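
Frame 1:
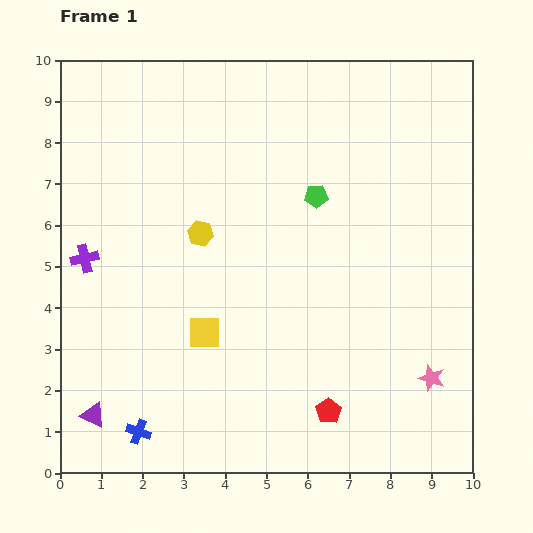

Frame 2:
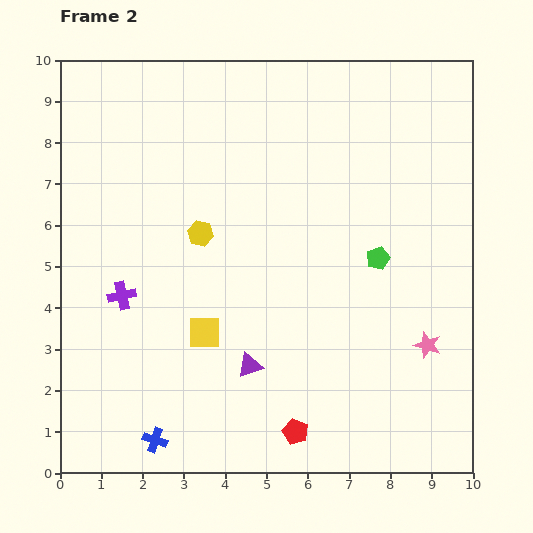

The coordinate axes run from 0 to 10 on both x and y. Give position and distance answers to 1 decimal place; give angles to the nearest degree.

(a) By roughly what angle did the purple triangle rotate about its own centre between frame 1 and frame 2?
46° counter-clockwise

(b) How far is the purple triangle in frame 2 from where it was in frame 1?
4.0

The purple triangle moved from (0.8, 1.4) to (4.6, 2.6), a distance of √(3.8² + 1.2²) ≈ 4.0.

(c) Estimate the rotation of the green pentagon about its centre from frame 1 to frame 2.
18° counter-clockwise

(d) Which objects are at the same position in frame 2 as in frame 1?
the yellow hexagon, the yellow square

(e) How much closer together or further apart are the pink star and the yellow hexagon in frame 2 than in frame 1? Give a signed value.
-0.5

Distance in frame 1: 6.6. Distance in frame 2: 6.1.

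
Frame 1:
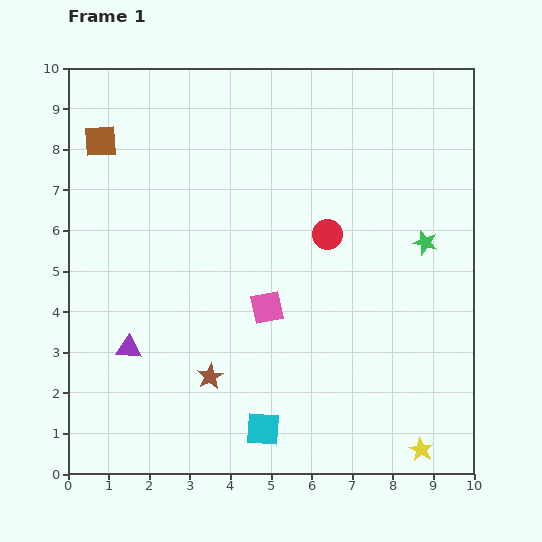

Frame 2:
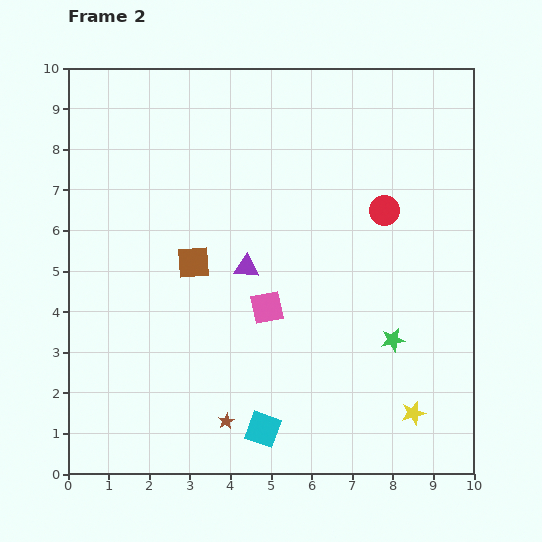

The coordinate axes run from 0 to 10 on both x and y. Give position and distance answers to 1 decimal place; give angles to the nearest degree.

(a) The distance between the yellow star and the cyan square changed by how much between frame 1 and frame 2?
-0.2

Distance in frame 1: 3.9. Distance in frame 2: 3.7.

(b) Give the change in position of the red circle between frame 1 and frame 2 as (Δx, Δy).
(1.4, 0.6)

The red circle was at (6.4, 5.9) in frame 1 and (7.8, 6.5) in frame 2.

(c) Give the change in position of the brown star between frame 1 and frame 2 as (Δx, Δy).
(0.4, -1.1)

The brown star was at (3.5, 2.4) in frame 1 and (3.9, 1.3) in frame 2.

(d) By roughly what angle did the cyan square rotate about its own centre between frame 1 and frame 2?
16° clockwise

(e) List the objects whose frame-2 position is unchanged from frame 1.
the pink square, the cyan square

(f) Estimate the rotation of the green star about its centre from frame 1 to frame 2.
26° counter-clockwise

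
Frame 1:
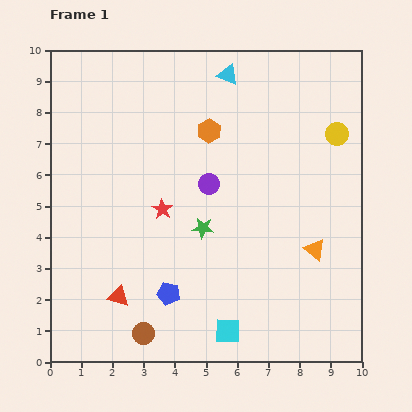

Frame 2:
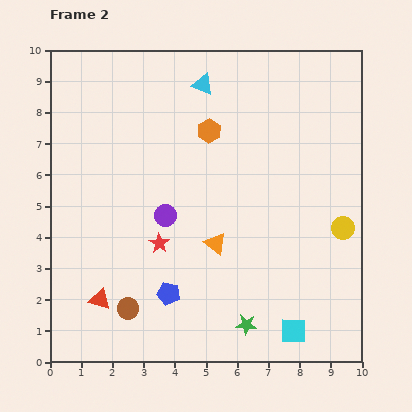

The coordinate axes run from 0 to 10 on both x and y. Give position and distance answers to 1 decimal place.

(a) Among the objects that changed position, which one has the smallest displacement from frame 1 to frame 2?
the red triangle

(moved 0.6)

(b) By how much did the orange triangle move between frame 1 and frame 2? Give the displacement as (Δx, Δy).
(-3.2, 0.2)

The orange triangle was at (8.5, 3.6) in frame 1 and (5.3, 3.8) in frame 2.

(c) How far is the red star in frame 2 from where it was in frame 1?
1.1

The red star moved from (3.6, 4.9) to (3.5, 3.8), a distance of √(0.1² + 1.1²) ≈ 1.1.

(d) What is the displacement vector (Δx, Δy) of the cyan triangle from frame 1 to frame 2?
(-0.8, -0.3)

The cyan triangle was at (5.7, 9.2) in frame 1 and (4.9, 8.9) in frame 2.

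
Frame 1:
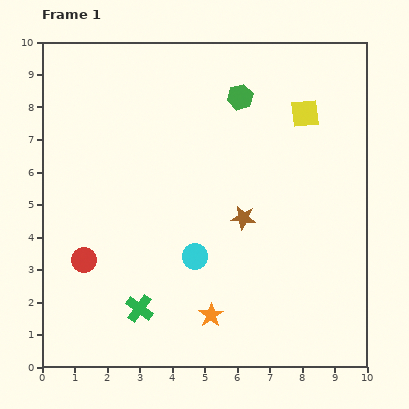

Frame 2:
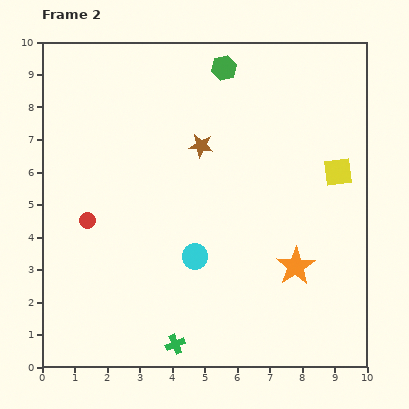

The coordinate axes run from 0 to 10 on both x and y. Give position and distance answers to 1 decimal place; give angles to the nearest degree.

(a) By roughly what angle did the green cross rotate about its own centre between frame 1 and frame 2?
32° clockwise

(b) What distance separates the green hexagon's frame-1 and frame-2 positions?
1.0

The green hexagon moved from (6.1, 8.3) to (5.6, 9.2), a distance of √(0.5² + 0.9²) ≈ 1.0.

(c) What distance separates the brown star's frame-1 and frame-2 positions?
2.6

The brown star moved from (6.2, 4.6) to (4.9, 6.8), a distance of √(1.3² + 2.2²) ≈ 2.6.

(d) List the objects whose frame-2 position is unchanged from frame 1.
the cyan circle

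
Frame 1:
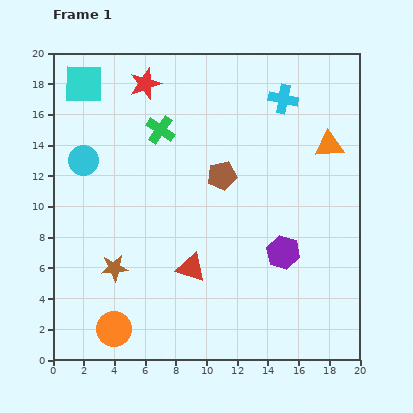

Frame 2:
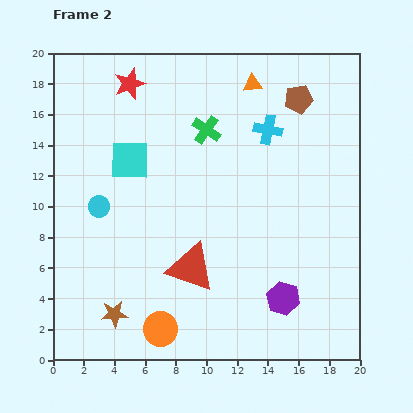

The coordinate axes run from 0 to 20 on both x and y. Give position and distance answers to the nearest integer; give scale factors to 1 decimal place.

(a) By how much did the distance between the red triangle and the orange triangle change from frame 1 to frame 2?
+1

Distance in frame 1: 12. Distance in frame 2: 13.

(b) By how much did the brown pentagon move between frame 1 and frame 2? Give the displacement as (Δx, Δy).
(5, 5)

The brown pentagon was at (11, 12) in frame 1 and (16, 17) in frame 2.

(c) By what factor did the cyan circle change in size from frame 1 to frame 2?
0.7×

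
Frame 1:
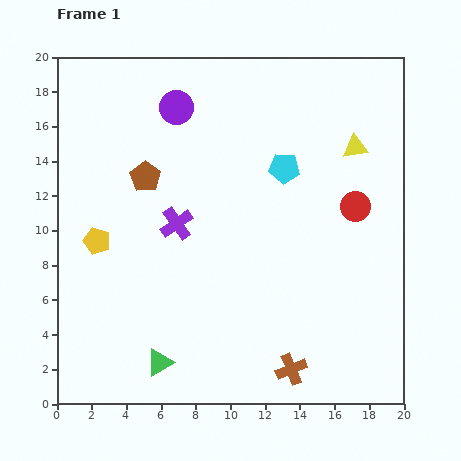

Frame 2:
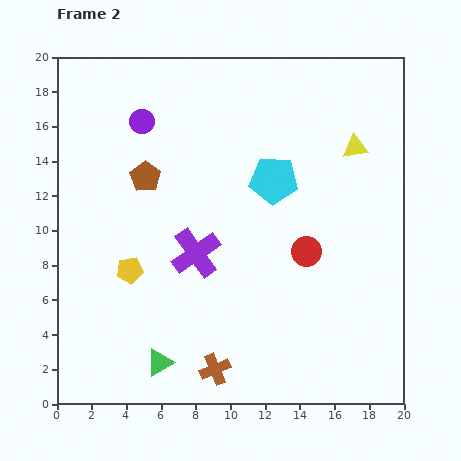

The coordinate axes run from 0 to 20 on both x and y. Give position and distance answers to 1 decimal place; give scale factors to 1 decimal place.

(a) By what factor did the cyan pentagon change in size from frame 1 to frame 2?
1.6×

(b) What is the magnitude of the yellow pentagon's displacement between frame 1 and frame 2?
2.5

The yellow pentagon moved from (2.3, 9.4) to (4.2, 7.7), a distance of √(1.9² + 1.7²) ≈ 2.5.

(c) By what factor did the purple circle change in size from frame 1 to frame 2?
0.7×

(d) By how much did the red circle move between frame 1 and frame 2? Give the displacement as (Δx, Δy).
(-2.8, -2.6)

The red circle was at (17.2, 11.4) in frame 1 and (14.4, 8.8) in frame 2.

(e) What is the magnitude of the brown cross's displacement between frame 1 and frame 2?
4.4

The brown cross moved from (13.5, 2.0) to (9.1, 2.0), a distance of √(4.4² + 0.0²) ≈ 4.4.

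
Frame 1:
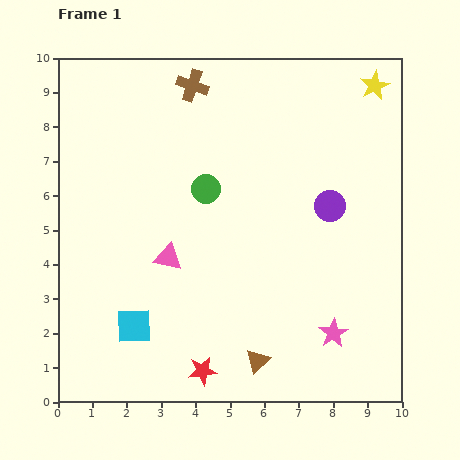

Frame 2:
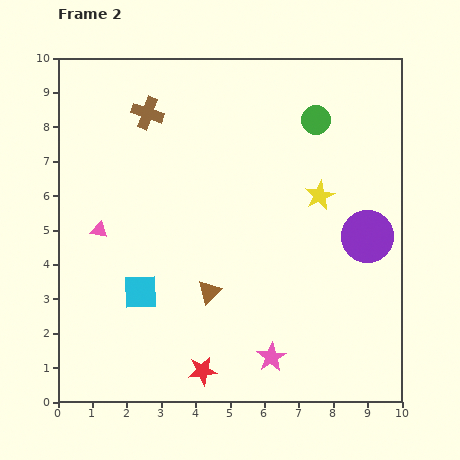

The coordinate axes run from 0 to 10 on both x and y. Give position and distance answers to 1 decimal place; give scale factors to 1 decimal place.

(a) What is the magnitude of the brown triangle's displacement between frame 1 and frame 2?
2.4

The brown triangle moved from (5.8, 1.2) to (4.4, 3.2), a distance of √(1.4² + 2.0²) ≈ 2.4.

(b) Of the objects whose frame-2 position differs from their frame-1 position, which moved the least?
the cyan square

(moved 1.0)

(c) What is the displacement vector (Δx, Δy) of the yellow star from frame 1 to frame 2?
(-1.6, -3.2)

The yellow star was at (9.2, 9.2) in frame 1 and (7.6, 6.0) in frame 2.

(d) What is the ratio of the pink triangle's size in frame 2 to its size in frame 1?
0.6×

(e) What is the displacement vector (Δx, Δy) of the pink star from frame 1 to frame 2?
(-1.8, -0.7)

The pink star was at (8.0, 2.0) in frame 1 and (6.2, 1.3) in frame 2.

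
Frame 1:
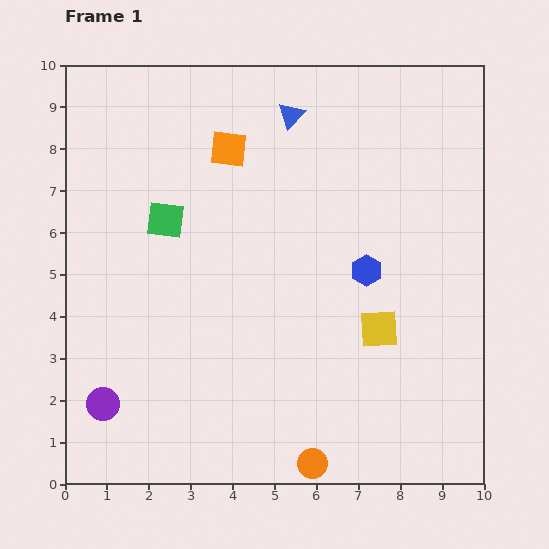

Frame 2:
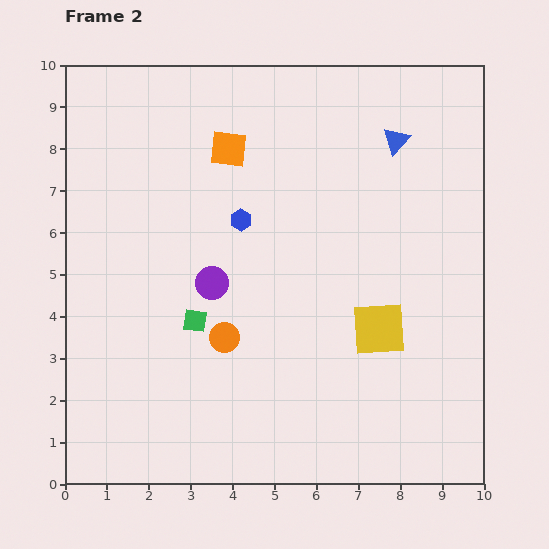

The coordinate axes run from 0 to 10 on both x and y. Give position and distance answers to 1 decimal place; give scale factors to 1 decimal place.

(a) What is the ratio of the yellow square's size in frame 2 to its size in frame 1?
1.4×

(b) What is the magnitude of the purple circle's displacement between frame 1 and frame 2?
3.9

The purple circle moved from (0.9, 1.9) to (3.5, 4.8), a distance of √(2.6² + 2.9²) ≈ 3.9.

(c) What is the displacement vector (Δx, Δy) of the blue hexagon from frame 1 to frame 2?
(-3.0, 1.2)

The blue hexagon was at (7.2, 5.1) in frame 1 and (4.2, 6.3) in frame 2.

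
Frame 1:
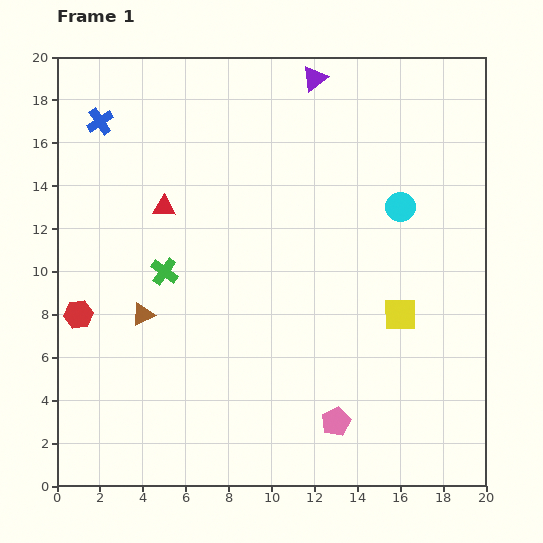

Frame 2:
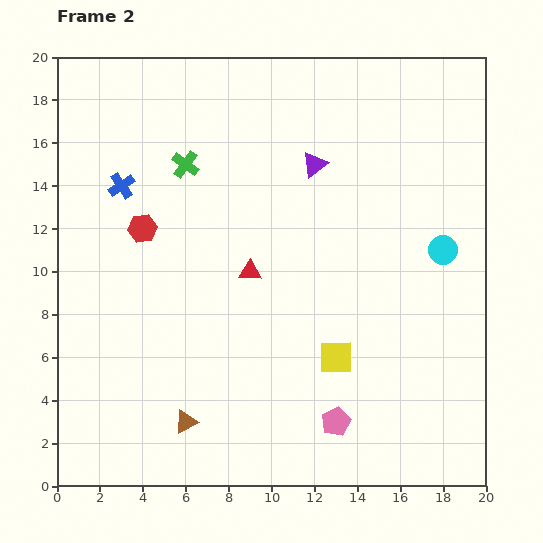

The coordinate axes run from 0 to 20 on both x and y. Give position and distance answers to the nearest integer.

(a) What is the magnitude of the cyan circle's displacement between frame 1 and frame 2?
3

The cyan circle moved from (16, 13) to (18, 11), a distance of √(2² + 2²) ≈ 3.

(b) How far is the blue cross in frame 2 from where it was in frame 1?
3

The blue cross moved from (2, 17) to (3, 14), a distance of √(1² + 3²) ≈ 3.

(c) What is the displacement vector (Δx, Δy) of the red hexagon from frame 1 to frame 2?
(3, 4)

The red hexagon was at (1, 8) in frame 1 and (4, 12) in frame 2.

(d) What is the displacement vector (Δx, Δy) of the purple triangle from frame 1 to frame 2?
(0, -4)

The purple triangle was at (12, 19) in frame 1 and (12, 15) in frame 2.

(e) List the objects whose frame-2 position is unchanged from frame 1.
the pink pentagon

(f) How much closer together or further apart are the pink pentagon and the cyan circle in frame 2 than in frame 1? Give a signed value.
-1

Distance in frame 1: 10. Distance in frame 2: 9.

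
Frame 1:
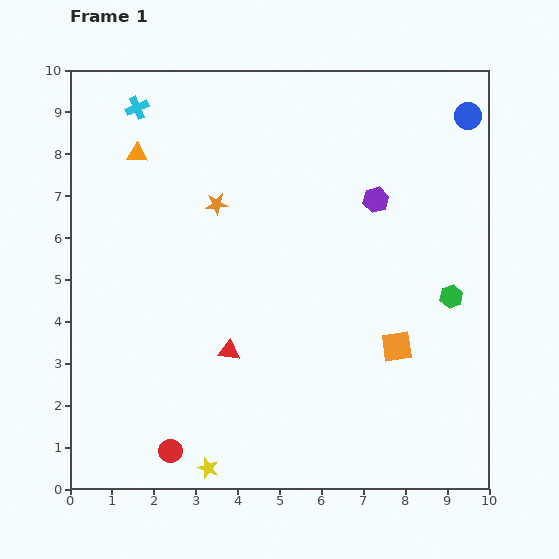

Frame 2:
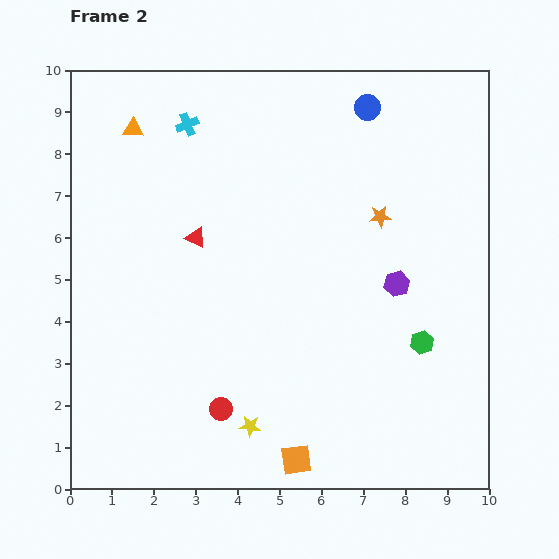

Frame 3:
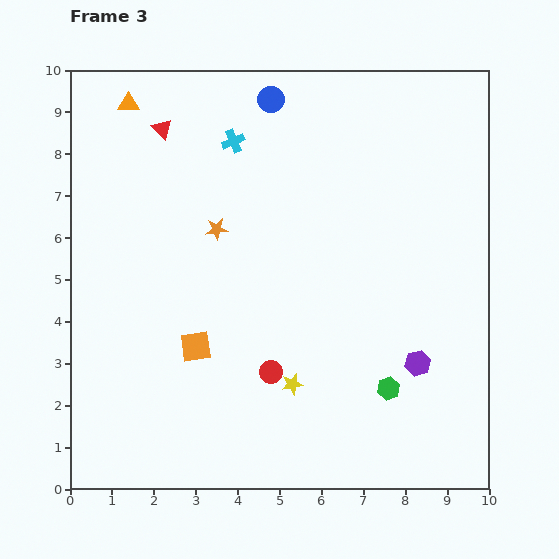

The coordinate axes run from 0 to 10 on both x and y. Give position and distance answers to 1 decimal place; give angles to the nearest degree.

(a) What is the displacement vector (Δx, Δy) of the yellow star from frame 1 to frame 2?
(1.0, 1.0)

The yellow star was at (3.3, 0.5) in frame 1 and (4.3, 1.5) in frame 2.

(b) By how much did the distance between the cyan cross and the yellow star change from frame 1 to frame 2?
-1.4

Distance in frame 1: 8.8. Distance in frame 2: 7.4.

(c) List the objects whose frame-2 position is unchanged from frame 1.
none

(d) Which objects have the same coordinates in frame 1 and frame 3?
none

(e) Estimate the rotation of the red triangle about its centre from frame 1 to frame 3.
39° clockwise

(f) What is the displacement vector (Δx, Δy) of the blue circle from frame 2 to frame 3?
(-2.3, 0.2)

The blue circle was at (7.1, 9.1) in frame 2 and (4.8, 9.3) in frame 3.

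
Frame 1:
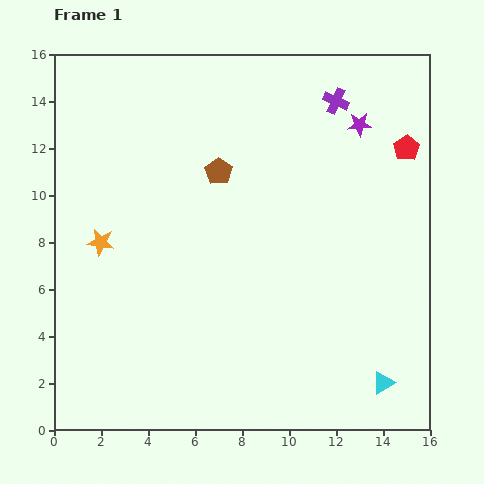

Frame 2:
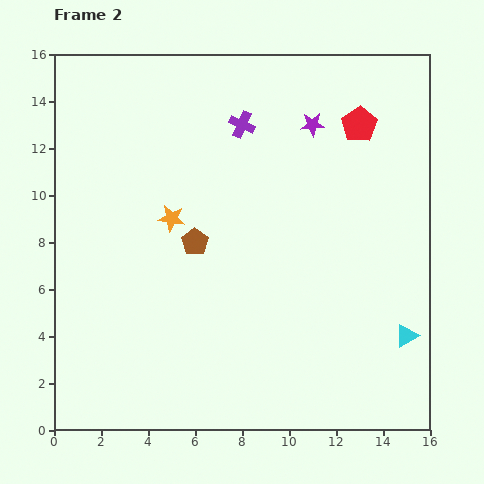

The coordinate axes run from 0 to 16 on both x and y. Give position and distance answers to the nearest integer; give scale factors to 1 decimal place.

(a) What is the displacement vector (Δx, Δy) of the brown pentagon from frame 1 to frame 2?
(-1, -3)

The brown pentagon was at (7, 11) in frame 1 and (6, 8) in frame 2.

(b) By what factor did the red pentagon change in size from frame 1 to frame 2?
1.4×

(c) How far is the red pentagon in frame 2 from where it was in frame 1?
2

The red pentagon moved from (15, 12) to (13, 13), a distance of √(2² + 1²) ≈ 2.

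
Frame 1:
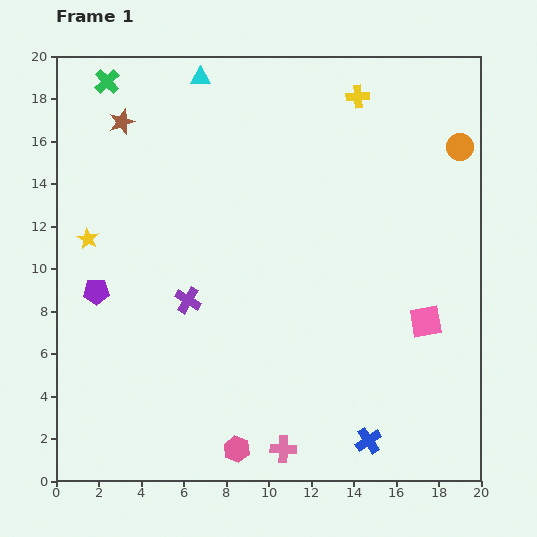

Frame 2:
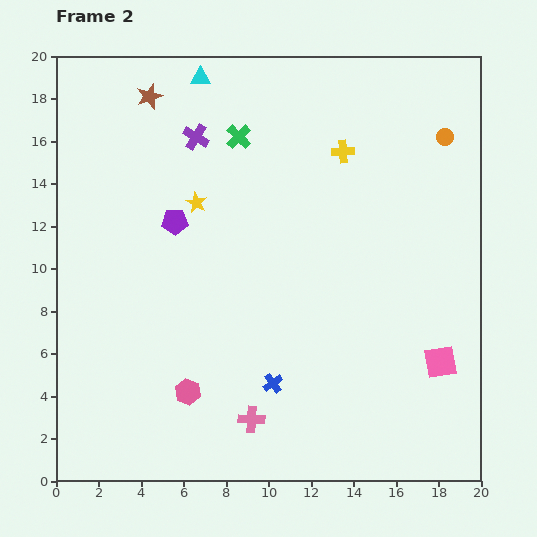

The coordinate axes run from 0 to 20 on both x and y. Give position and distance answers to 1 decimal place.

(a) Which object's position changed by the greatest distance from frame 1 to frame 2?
the purple cross

(moved 7.7; next 6.7)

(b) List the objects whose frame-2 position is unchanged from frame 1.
the cyan triangle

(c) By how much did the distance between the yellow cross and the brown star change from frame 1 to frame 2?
-1.7

Distance in frame 1: 11.2. Distance in frame 2: 9.5.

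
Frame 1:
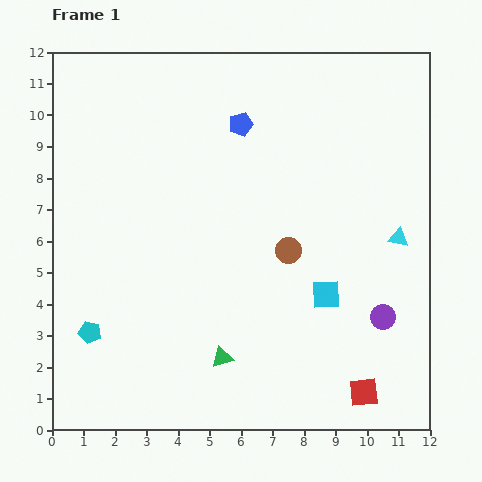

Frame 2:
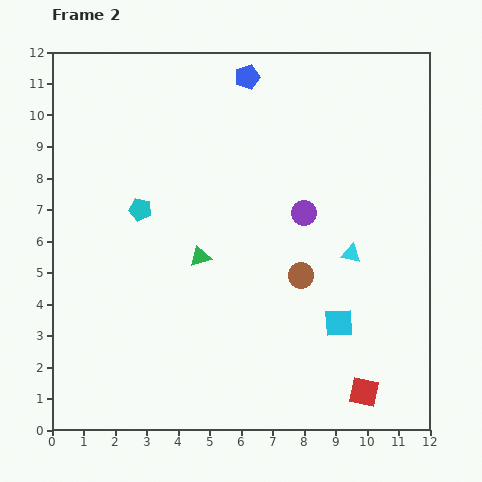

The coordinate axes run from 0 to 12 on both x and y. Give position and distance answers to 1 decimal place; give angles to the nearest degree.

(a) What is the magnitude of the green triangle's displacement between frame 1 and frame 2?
3.3

The green triangle moved from (5.4, 2.3) to (4.7, 5.5), a distance of √(0.7² + 3.2²) ≈ 3.3.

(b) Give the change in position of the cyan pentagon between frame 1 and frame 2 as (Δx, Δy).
(1.6, 3.9)

The cyan pentagon was at (1.2, 3.1) in frame 1 and (2.8, 7.0) in frame 2.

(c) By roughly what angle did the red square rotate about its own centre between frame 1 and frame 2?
18° clockwise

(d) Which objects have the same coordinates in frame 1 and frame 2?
the red square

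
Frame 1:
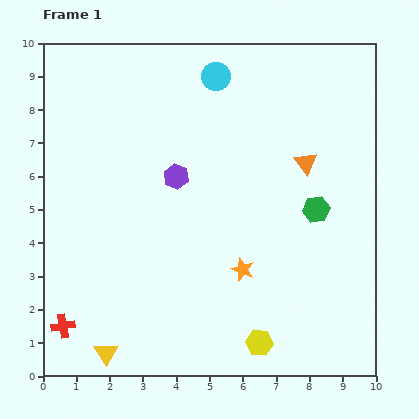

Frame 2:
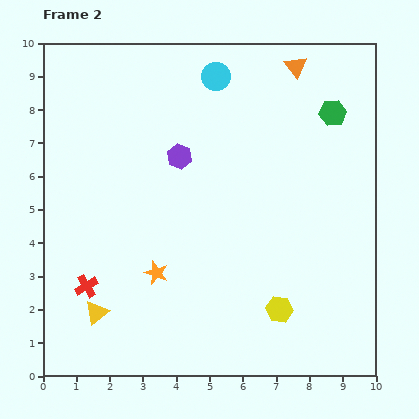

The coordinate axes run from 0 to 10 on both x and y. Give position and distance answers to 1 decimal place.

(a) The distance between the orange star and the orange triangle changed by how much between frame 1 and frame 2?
+3.8

Distance in frame 1: 3.7. Distance in frame 2: 7.5.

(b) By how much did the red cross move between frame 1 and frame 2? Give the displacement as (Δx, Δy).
(0.7, 1.2)

The red cross was at (0.6, 1.5) in frame 1 and (1.3, 2.7) in frame 2.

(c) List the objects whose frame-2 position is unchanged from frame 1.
the cyan circle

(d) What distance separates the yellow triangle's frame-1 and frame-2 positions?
1.2

The yellow triangle moved from (1.9, 0.7) to (1.6, 1.9), a distance of √(0.3² + 1.2²) ≈ 1.2.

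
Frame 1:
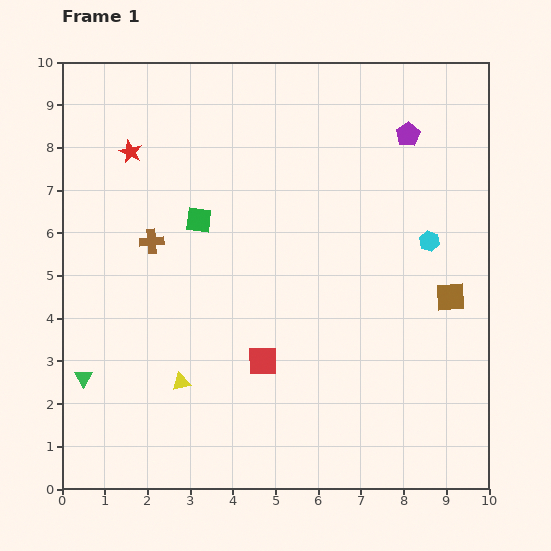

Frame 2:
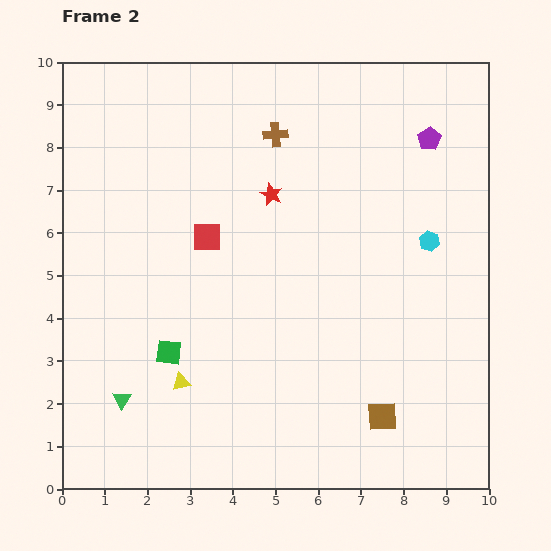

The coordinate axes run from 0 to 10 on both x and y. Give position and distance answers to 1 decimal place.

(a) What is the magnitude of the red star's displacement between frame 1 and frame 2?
3.4

The red star moved from (1.6, 7.9) to (4.9, 6.9), a distance of √(3.3² + 1.0²) ≈ 3.4.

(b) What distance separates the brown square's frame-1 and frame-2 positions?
3.2

The brown square moved from (9.1, 4.5) to (7.5, 1.7), a distance of √(1.6² + 2.8²) ≈ 3.2.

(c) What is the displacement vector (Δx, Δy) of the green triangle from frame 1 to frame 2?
(0.9, -0.5)

The green triangle was at (0.5, 2.6) in frame 1 and (1.4, 2.1) in frame 2.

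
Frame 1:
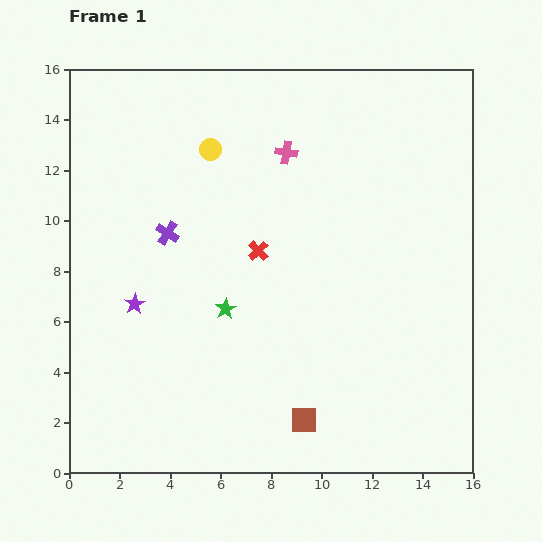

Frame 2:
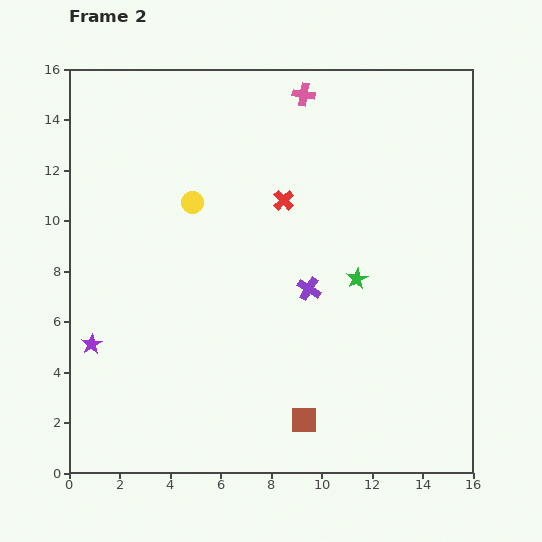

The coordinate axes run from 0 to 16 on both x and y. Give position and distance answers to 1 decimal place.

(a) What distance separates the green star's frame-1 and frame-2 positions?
5.3

The green star moved from (6.2, 6.5) to (11.4, 7.7), a distance of √(5.2² + 1.2²) ≈ 5.3.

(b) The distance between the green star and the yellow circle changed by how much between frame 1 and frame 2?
+0.9

Distance in frame 1: 6.3. Distance in frame 2: 7.2.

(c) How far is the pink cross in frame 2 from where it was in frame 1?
2.4

The pink cross moved from (8.6, 12.7) to (9.3, 15.0), a distance of √(0.7² + 2.3²) ≈ 2.4.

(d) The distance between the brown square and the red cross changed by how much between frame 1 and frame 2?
+1.8

Distance in frame 1: 6.9. Distance in frame 2: 8.7.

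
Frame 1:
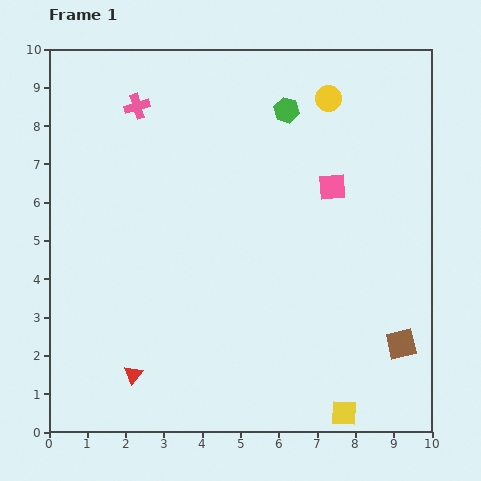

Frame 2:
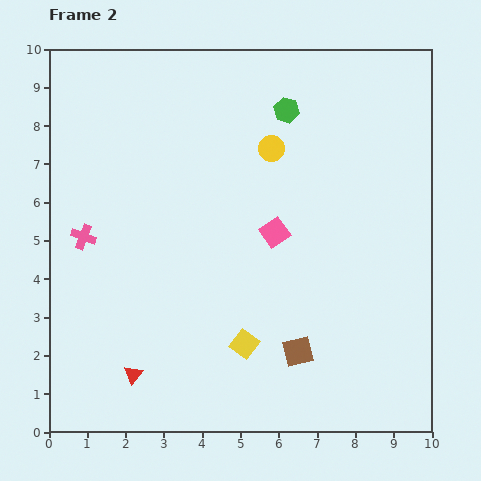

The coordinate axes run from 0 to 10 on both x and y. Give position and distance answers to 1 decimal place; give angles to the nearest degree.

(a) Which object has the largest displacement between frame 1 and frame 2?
the pink cross

(moved 3.7; next 3.2)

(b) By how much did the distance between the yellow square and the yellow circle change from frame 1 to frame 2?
-3.1

Distance in frame 1: 8.2. Distance in frame 2: 5.1.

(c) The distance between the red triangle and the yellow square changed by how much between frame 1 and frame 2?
-2.6

Distance in frame 1: 5.6. Distance in frame 2: 3.0.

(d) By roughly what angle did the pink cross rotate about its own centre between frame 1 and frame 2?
38° clockwise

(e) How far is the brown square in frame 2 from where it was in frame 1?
2.7

The brown square moved from (9.2, 2.3) to (6.5, 2.1), a distance of √(2.7² + 0.2²) ≈ 2.7.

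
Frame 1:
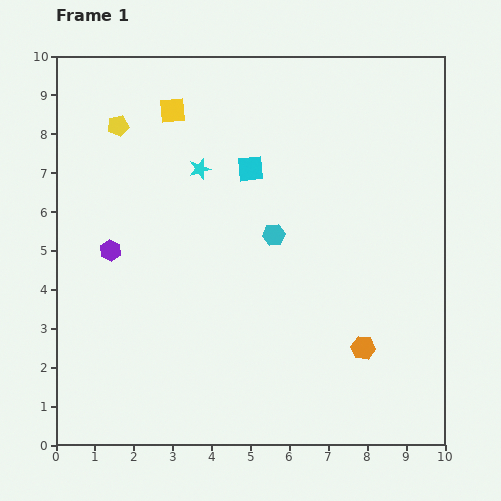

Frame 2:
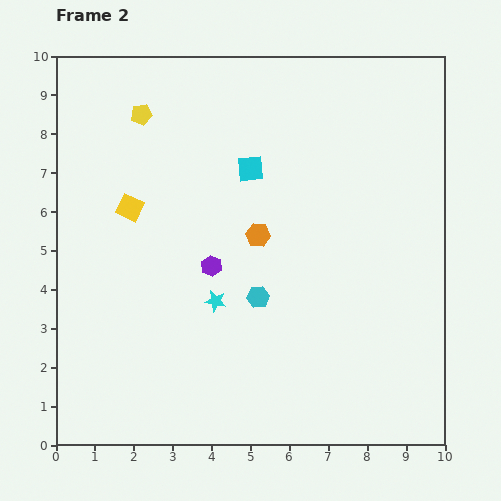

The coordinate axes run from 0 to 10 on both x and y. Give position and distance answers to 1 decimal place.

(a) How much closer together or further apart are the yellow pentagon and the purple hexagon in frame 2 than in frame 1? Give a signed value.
+1.1

Distance in frame 1: 3.2. Distance in frame 2: 4.3.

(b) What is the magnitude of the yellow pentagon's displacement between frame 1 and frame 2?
0.7

The yellow pentagon moved from (1.6, 8.2) to (2.2, 8.5), a distance of √(0.6² + 0.3²) ≈ 0.7.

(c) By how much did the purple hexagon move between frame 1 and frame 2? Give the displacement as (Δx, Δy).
(2.6, -0.4)

The purple hexagon was at (1.4, 5.0) in frame 1 and (4.0, 4.6) in frame 2.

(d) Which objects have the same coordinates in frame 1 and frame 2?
the cyan square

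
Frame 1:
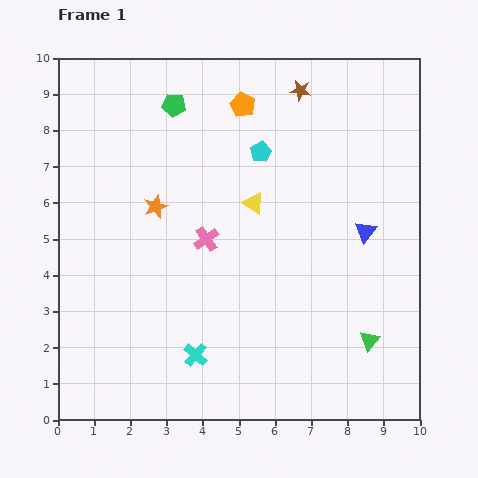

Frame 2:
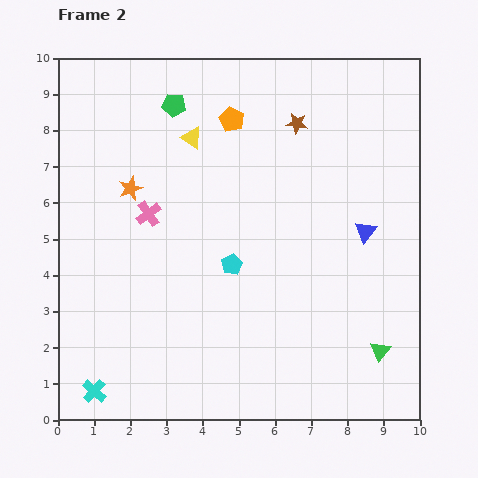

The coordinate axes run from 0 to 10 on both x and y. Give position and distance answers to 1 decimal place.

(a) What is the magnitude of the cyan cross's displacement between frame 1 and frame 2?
3.0

The cyan cross moved from (3.8, 1.8) to (1.0, 0.8), a distance of √(2.8² + 1.0²) ≈ 3.0.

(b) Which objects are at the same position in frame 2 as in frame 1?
the blue triangle, the green pentagon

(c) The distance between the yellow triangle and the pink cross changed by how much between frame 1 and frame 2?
+0.8

Distance in frame 1: 1.6. Distance in frame 2: 2.4.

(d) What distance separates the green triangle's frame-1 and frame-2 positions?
0.4

The green triangle moved from (8.6, 2.2) to (8.9, 1.9), a distance of √(0.3² + 0.3²) ≈ 0.4.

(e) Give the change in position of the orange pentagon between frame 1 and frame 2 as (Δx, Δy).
(-0.3, -0.4)

The orange pentagon was at (5.1, 8.7) in frame 1 and (4.8, 8.3) in frame 2.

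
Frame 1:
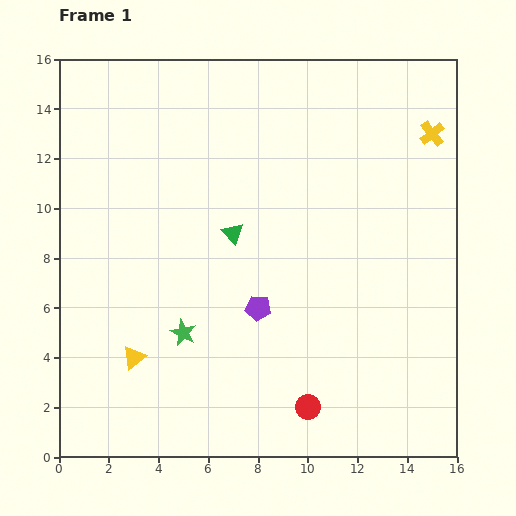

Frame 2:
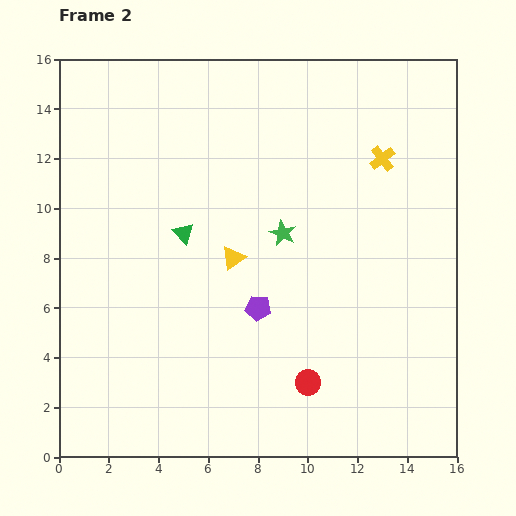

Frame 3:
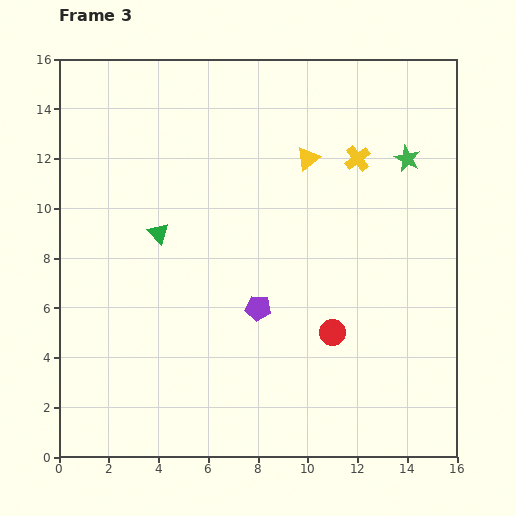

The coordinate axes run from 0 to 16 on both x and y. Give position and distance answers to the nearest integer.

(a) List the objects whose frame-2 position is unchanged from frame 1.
the purple pentagon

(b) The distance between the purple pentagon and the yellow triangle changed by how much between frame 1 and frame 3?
+1

Distance in frame 1: 5. Distance in frame 3: 6.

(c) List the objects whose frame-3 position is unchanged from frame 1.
the purple pentagon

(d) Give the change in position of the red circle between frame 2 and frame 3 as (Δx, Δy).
(1, 2)

The red circle was at (10, 3) in frame 2 and (11, 5) in frame 3.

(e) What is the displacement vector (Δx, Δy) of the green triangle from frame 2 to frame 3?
(-1, 0)

The green triangle was at (5, 9) in frame 2 and (4, 9) in frame 3.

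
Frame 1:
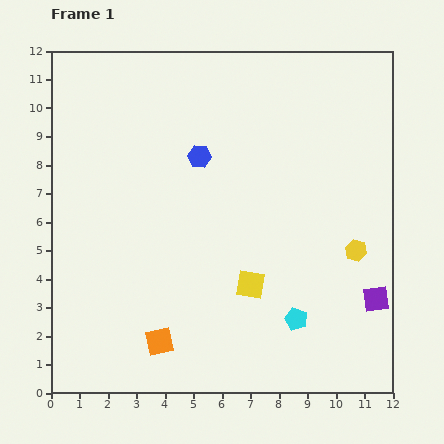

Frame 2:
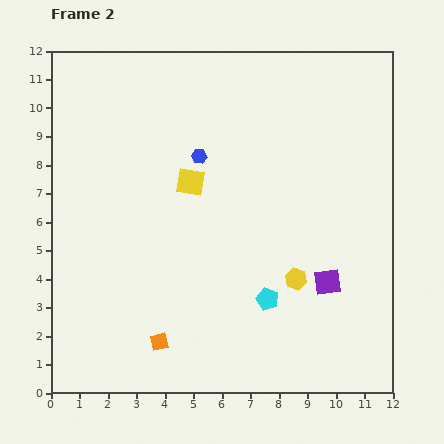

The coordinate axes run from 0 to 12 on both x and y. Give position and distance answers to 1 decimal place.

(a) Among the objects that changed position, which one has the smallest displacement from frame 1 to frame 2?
the cyan pentagon

(moved 1.2)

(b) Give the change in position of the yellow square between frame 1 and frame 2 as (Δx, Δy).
(-2.1, 3.6)

The yellow square was at (7.0, 3.8) in frame 1 and (4.9, 7.4) in frame 2.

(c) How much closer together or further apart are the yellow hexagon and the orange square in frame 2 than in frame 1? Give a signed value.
-2.3

Distance in frame 1: 7.6. Distance in frame 2: 5.3.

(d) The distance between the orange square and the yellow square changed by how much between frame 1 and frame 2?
+1.9

Distance in frame 1: 3.8. Distance in frame 2: 5.7.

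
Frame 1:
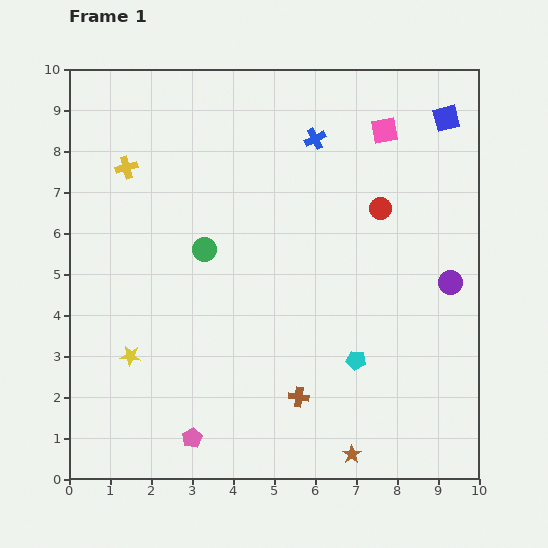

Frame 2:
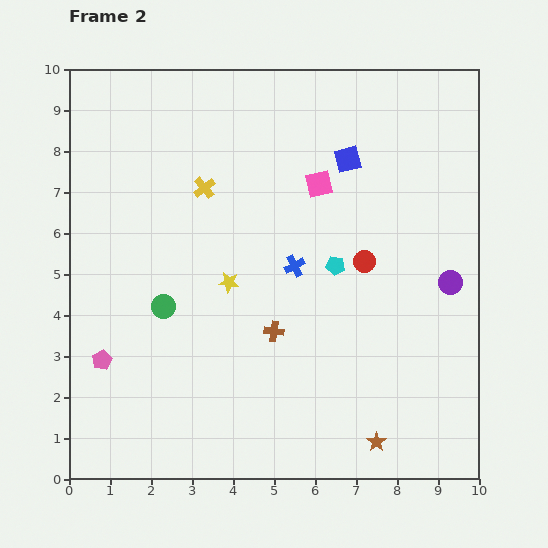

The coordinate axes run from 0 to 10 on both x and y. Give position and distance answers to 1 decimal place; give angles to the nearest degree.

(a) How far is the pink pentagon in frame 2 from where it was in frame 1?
2.9

The pink pentagon moved from (3.0, 1.0) to (0.8, 2.9), a distance of √(2.2² + 1.9²) ≈ 2.9.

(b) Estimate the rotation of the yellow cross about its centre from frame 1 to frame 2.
23° counter-clockwise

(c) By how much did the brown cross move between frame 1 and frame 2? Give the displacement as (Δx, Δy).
(-0.6, 1.6)

The brown cross was at (5.6, 2.0) in frame 1 and (5.0, 3.6) in frame 2.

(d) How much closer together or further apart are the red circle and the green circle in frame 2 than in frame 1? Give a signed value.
+0.6

Distance in frame 1: 4.4. Distance in frame 2: 5.0.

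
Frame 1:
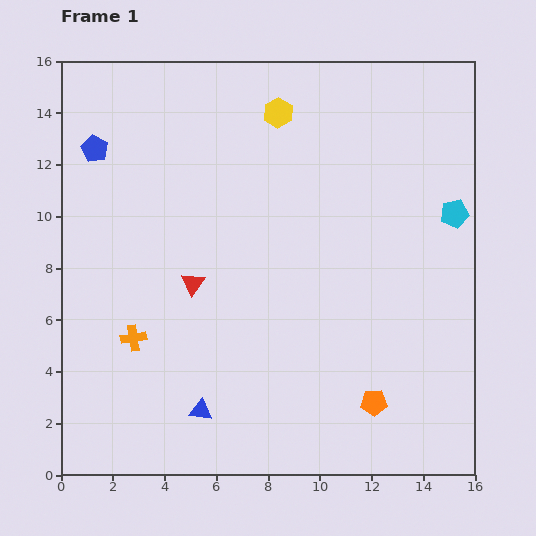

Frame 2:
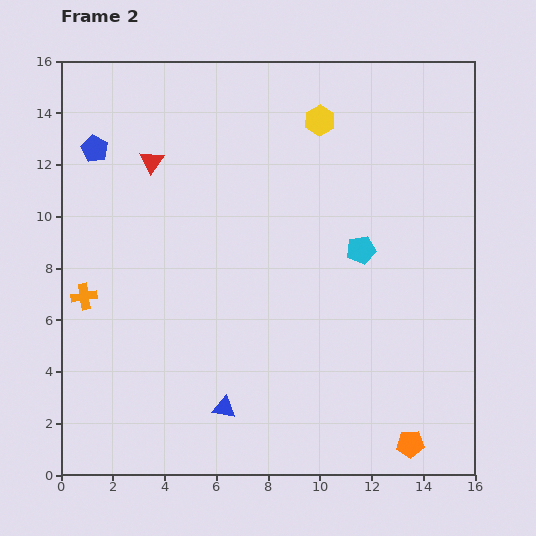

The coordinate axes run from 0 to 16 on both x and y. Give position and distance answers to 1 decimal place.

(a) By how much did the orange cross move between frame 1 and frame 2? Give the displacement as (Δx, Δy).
(-1.9, 1.6)

The orange cross was at (2.8, 5.3) in frame 1 and (0.9, 6.9) in frame 2.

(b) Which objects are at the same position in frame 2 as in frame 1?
the blue pentagon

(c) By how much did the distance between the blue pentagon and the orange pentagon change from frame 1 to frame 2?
+2.1

Distance in frame 1: 14.6. Distance in frame 2: 16.7.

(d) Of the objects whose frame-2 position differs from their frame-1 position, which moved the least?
the blue triangle

(moved 0.9)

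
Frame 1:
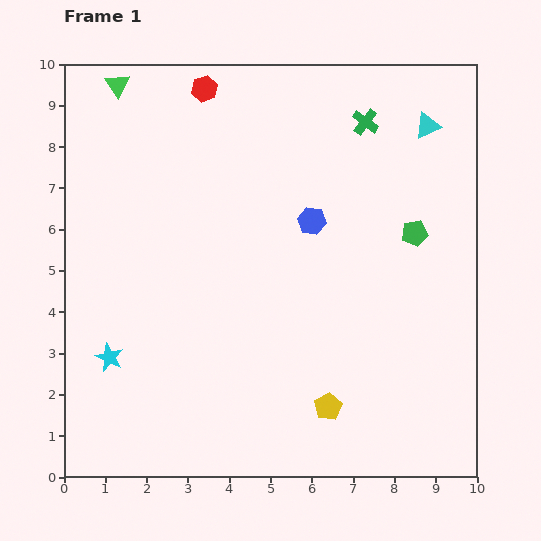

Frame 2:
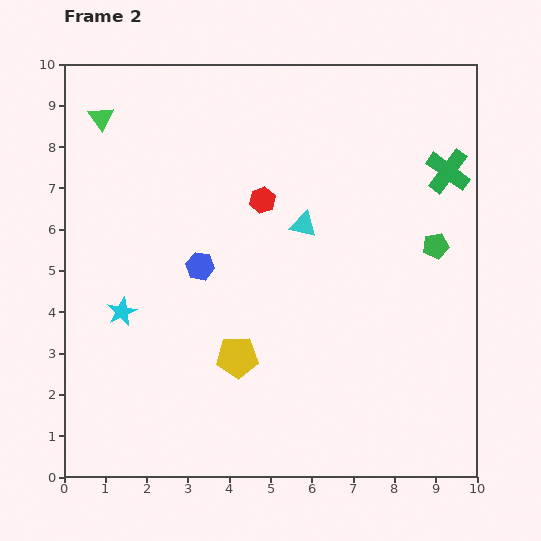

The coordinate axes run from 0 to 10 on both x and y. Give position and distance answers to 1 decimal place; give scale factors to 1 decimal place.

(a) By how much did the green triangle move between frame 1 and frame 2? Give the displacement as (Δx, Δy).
(-0.4, -0.8)

The green triangle was at (1.3, 9.5) in frame 1 and (0.9, 8.7) in frame 2.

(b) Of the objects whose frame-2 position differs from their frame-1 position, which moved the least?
the green pentagon

(moved 0.6)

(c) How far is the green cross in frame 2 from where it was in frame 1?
2.3

The green cross moved from (7.3, 8.6) to (9.3, 7.4), a distance of √(2.0² + 1.2²) ≈ 2.3.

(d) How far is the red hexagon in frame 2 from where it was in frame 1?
3.0

The red hexagon moved from (3.4, 9.4) to (4.8, 6.7), a distance of √(1.4² + 2.7²) ≈ 3.0.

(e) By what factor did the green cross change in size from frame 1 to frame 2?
1.7×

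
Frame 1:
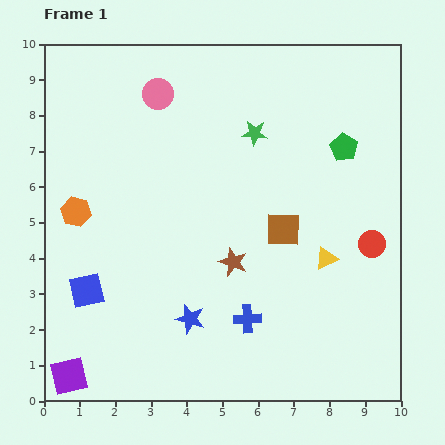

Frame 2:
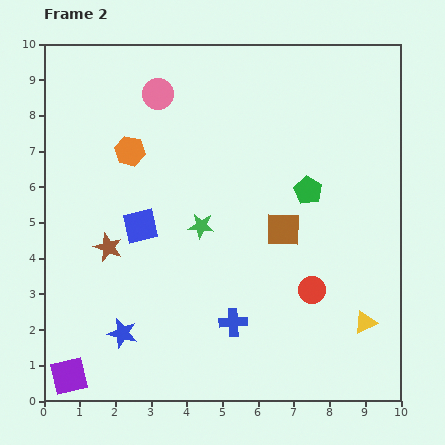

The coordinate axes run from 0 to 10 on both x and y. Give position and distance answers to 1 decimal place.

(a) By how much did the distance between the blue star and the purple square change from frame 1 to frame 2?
-1.9

Distance in frame 1: 3.8. Distance in frame 2: 1.9.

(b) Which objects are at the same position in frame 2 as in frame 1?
the brown square, the pink circle, the purple square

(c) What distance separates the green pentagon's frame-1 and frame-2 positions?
1.6

The green pentagon moved from (8.4, 7.1) to (7.4, 5.9), a distance of √(1.0² + 1.2²) ≈ 1.6.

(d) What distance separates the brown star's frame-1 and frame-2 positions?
3.5

The brown star moved from (5.3, 3.9) to (1.8, 4.3), a distance of √(3.5² + 0.4²) ≈ 3.5.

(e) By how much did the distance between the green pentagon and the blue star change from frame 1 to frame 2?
+0.2

Distance in frame 1: 6.4. Distance in frame 2: 6.6.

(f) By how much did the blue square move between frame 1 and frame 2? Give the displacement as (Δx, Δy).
(1.5, 1.8)

The blue square was at (1.2, 3.1) in frame 1 and (2.7, 4.9) in frame 2.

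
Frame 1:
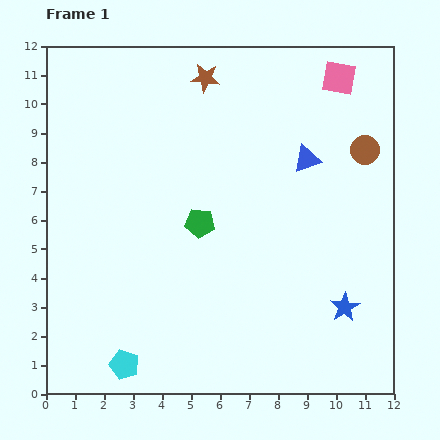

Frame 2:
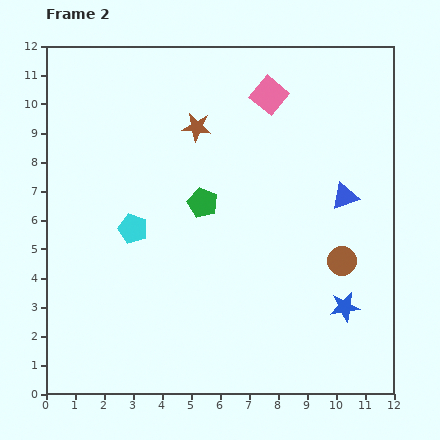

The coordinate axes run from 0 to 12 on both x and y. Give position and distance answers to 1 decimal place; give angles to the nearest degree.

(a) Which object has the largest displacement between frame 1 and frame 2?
the cyan pentagon

(moved 4.7; next 3.9)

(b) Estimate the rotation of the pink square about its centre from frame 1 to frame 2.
29° clockwise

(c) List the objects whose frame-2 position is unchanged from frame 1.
the blue star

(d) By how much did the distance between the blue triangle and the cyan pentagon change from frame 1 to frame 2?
-2.1

Distance in frame 1: 9.5. Distance in frame 2: 7.4.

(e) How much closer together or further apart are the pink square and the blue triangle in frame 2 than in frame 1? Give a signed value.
+1.4

Distance in frame 1: 3.0. Distance in frame 2: 4.4.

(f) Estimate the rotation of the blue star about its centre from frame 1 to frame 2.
23° clockwise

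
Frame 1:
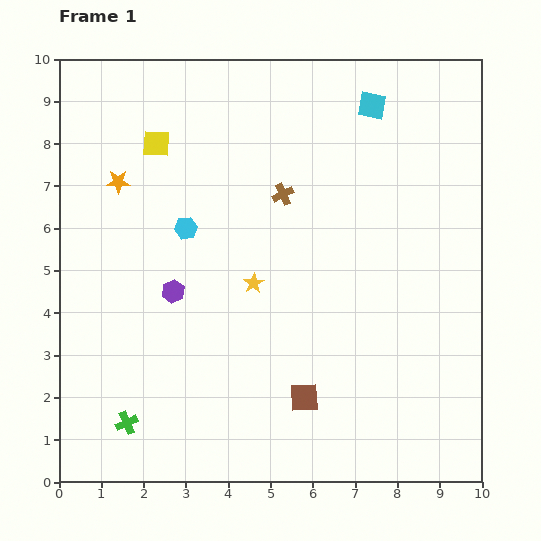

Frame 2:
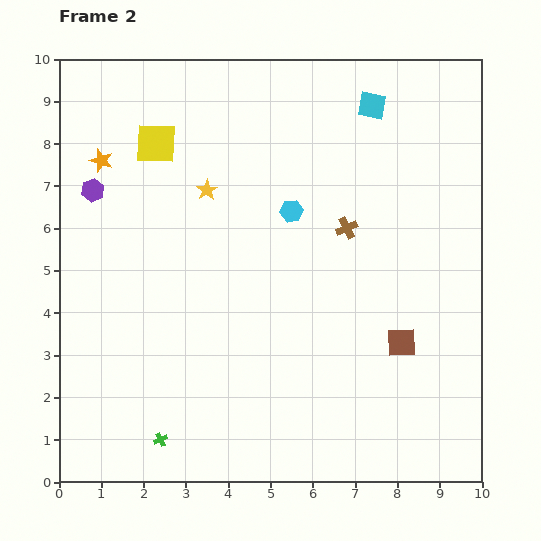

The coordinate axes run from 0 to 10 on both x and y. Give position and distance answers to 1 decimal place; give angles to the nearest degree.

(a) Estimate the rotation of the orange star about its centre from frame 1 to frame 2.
19° clockwise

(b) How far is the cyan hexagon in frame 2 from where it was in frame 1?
2.5

The cyan hexagon moved from (3.0, 6.0) to (5.5, 6.4), a distance of √(2.5² + 0.4²) ≈ 2.5.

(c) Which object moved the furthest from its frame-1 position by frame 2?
the purple hexagon

(moved 3.1; next 2.6)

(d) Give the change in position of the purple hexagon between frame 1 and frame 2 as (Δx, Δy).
(-1.9, 2.4)

The purple hexagon was at (2.7, 4.5) in frame 1 and (0.8, 6.9) in frame 2.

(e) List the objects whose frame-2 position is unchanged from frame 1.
the cyan square, the yellow square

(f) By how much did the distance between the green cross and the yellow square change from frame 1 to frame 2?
+0.4

Distance in frame 1: 6.6. Distance in frame 2: 7.0.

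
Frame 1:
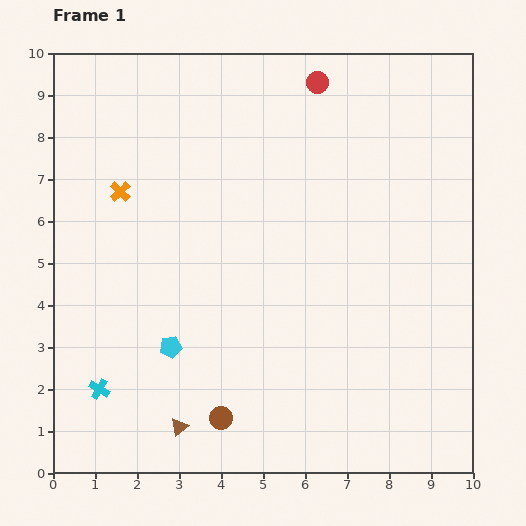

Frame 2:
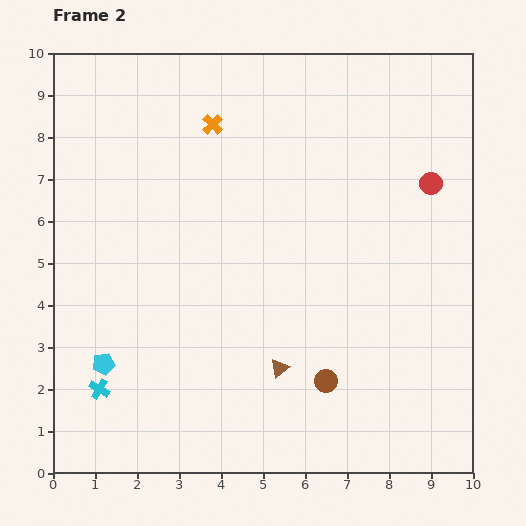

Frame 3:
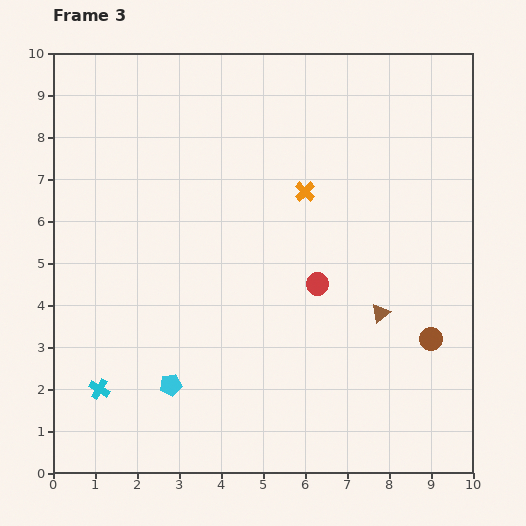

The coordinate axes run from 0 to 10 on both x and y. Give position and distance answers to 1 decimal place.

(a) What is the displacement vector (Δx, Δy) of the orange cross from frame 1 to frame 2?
(2.2, 1.6)

The orange cross was at (1.6, 6.7) in frame 1 and (3.8, 8.3) in frame 2.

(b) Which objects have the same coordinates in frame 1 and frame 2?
the cyan cross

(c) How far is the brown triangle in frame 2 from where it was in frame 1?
2.8

The brown triangle moved from (3.0, 1.1) to (5.4, 2.5), a distance of √(2.4² + 1.4²) ≈ 2.8.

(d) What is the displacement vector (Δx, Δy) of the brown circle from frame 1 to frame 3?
(5.0, 1.9)

The brown circle was at (4.0, 1.3) in frame 1 and (9.0, 3.2) in frame 3.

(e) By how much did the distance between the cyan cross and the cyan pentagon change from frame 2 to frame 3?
+1.1

Distance in frame 2: 0.6. Distance in frame 3: 1.7.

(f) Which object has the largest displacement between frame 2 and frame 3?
the red circle

(moved 3.6; next 2.7)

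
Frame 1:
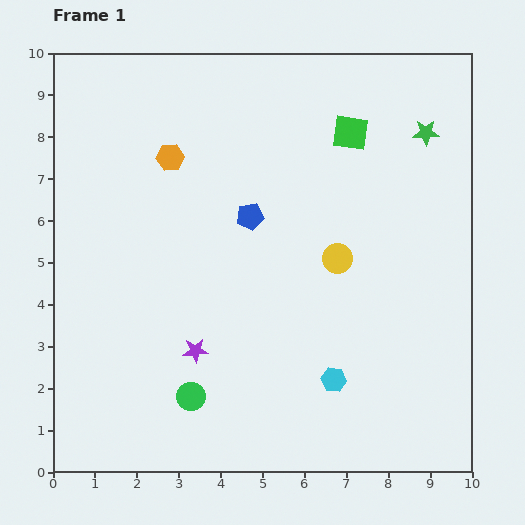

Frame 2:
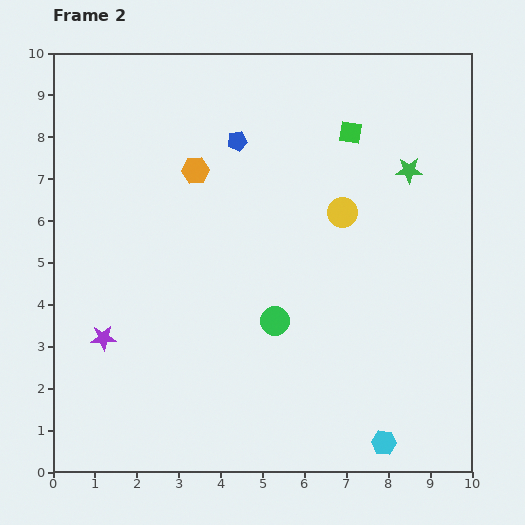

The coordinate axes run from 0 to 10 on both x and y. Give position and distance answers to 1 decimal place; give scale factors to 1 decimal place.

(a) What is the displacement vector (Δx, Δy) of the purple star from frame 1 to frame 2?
(-2.2, 0.3)

The purple star was at (3.4, 2.9) in frame 1 and (1.2, 3.2) in frame 2.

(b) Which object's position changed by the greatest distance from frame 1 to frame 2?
the green circle

(moved 2.7; next 2.2)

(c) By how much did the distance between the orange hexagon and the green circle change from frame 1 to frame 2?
-1.6

Distance in frame 1: 5.7. Distance in frame 2: 4.1.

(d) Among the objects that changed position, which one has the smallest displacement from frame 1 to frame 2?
the orange hexagon

(moved 0.7)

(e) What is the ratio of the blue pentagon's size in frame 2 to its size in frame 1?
0.7×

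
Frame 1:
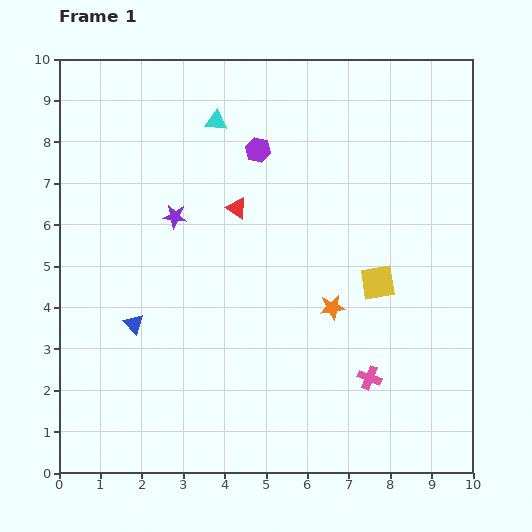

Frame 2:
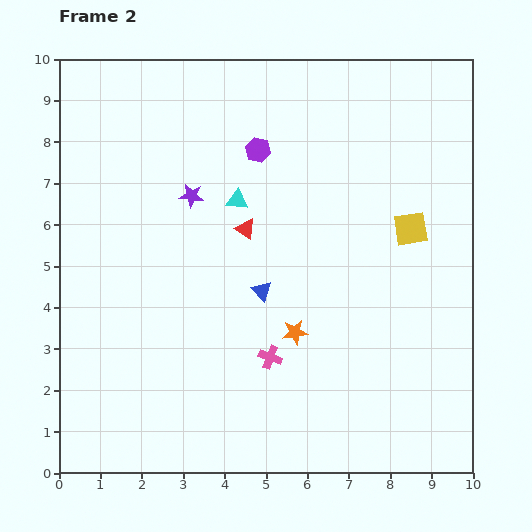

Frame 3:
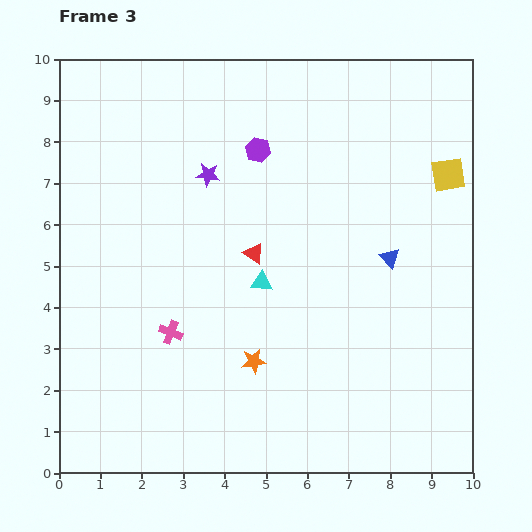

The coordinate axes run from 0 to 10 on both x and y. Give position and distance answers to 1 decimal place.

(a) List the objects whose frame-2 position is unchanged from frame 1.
the purple hexagon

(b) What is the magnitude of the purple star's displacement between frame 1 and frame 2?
0.6

The purple star moved from (2.8, 6.2) to (3.2, 6.7), a distance of √(0.4² + 0.5²) ≈ 0.6.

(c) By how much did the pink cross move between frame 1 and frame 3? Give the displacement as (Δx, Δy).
(-4.8, 1.1)

The pink cross was at (7.5, 2.3) in frame 1 and (2.7, 3.4) in frame 3.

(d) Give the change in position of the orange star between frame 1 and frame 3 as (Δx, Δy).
(-1.9, -1.3)

The orange star was at (6.6, 4.0) in frame 1 and (4.7, 2.7) in frame 3.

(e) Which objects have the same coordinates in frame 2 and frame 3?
the purple hexagon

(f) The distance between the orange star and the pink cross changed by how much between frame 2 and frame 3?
+1.3

Distance in frame 2: 0.8. Distance in frame 3: 2.1.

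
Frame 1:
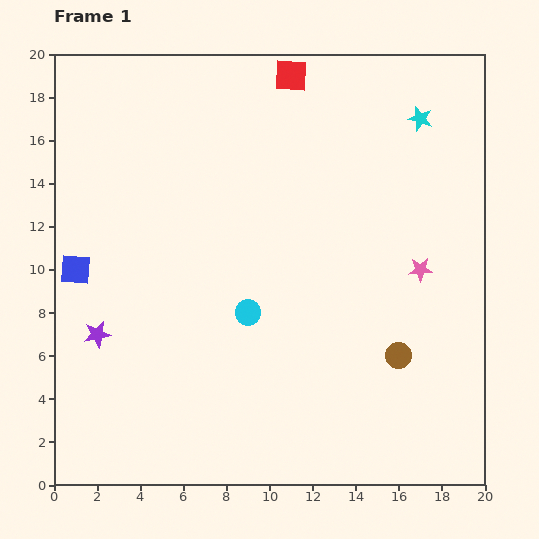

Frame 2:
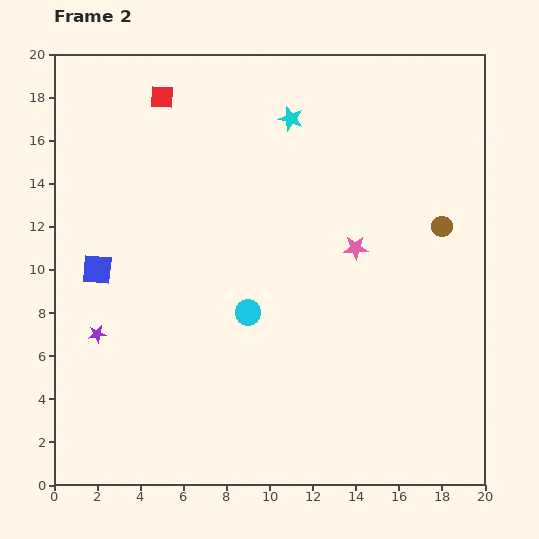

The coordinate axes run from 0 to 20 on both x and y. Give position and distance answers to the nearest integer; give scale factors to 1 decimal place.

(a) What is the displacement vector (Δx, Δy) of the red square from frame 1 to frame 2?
(-6, -1)

The red square was at (11, 19) in frame 1 and (5, 18) in frame 2.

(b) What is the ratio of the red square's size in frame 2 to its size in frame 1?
0.7×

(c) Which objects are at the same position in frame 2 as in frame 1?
the cyan circle, the purple star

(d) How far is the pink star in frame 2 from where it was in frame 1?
3

The pink star moved from (17, 10) to (14, 11), a distance of √(3² + 1²) ≈ 3.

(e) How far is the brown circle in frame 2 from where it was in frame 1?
6

The brown circle moved from (16, 6) to (18, 12), a distance of √(2² + 6²) ≈ 6.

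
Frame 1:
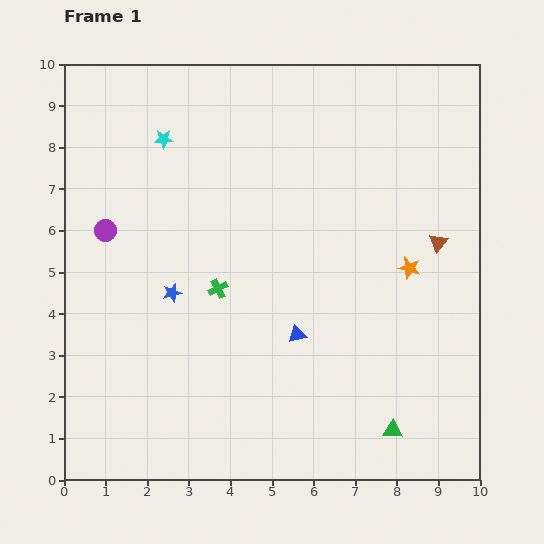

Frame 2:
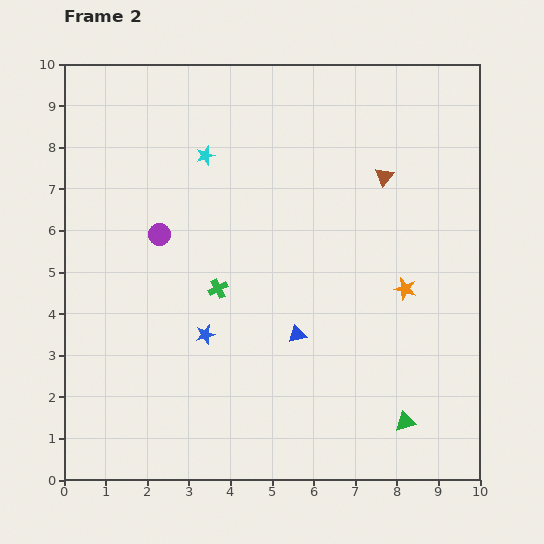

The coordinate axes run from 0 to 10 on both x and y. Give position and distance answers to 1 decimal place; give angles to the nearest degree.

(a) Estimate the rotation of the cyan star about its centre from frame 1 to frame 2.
18° counter-clockwise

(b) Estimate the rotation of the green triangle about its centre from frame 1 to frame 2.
20° counter-clockwise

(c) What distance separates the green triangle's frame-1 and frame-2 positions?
0.4

The green triangle moved from (7.9, 1.2) to (8.2, 1.4), a distance of √(0.3² + 0.2²) ≈ 0.4.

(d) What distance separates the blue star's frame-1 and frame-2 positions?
1.3

The blue star moved from (2.6, 4.5) to (3.4, 3.5), a distance of √(0.8² + 1.0²) ≈ 1.3.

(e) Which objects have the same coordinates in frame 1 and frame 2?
the green cross, the blue triangle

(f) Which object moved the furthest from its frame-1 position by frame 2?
the brown triangle

(moved 2.1; next 1.3)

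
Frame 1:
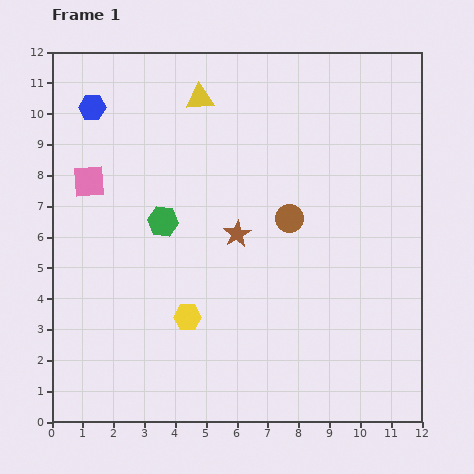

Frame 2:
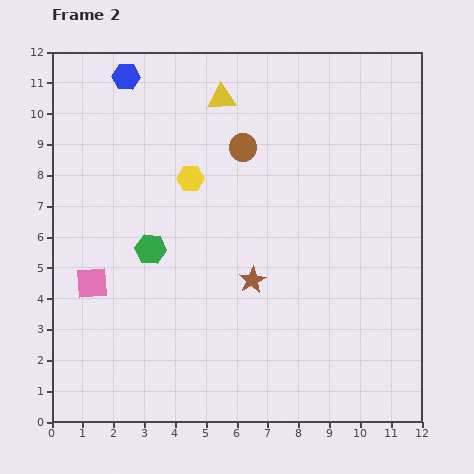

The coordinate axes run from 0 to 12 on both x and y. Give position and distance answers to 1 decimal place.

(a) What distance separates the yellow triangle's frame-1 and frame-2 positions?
0.7

The yellow triangle moved from (4.8, 10.5) to (5.5, 10.5), a distance of √(0.7² + 0.0²) ≈ 0.7.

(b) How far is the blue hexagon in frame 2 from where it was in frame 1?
1.5

The blue hexagon moved from (1.3, 10.2) to (2.4, 11.2), a distance of √(1.1² + 1.0²) ≈ 1.5.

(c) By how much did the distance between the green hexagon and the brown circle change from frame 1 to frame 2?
+0.4

Distance in frame 1: 4.1. Distance in frame 2: 4.5.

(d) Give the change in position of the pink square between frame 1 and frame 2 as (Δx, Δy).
(0.1, -3.3)

The pink square was at (1.2, 7.8) in frame 1 and (1.3, 4.5) in frame 2.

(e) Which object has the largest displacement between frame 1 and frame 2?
the yellow hexagon

(moved 4.5; next 3.3)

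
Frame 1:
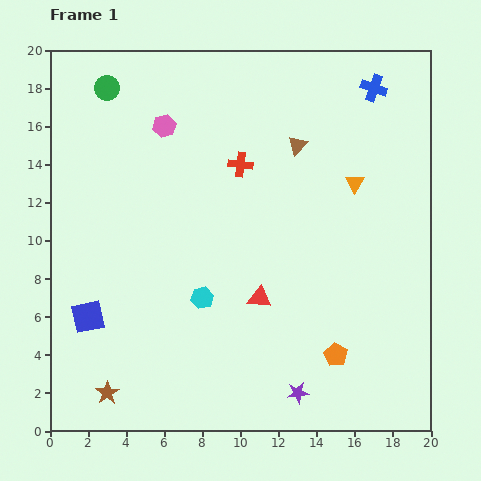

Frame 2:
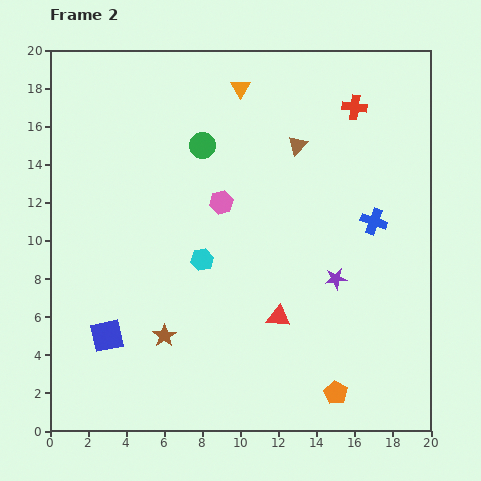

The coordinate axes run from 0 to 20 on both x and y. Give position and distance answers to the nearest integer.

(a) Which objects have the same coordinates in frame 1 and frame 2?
the brown triangle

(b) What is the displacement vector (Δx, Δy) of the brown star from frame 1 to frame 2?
(3, 3)

The brown star was at (3, 2) in frame 1 and (6, 5) in frame 2.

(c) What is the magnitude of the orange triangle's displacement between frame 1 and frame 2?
8

The orange triangle moved from (16, 13) to (10, 18), a distance of √(6² + 5²) ≈ 8.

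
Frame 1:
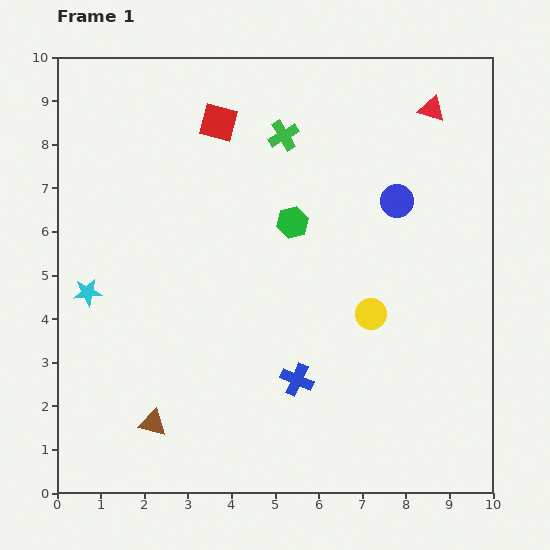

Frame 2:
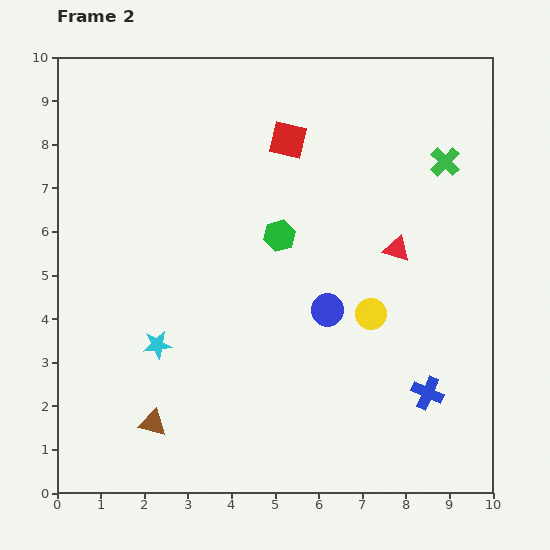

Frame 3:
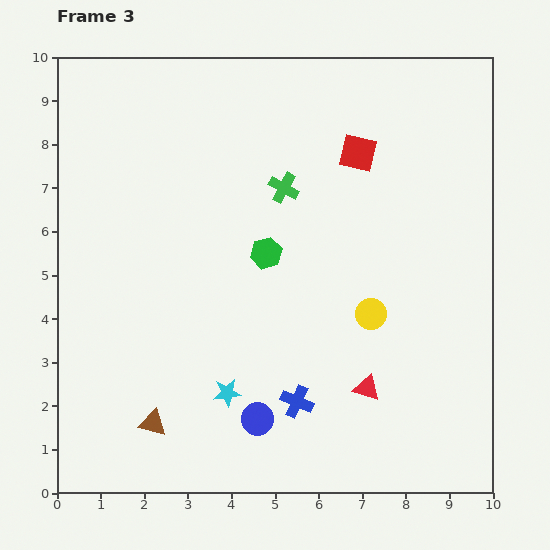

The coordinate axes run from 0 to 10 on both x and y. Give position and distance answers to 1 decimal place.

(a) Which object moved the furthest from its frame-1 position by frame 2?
the green cross

(moved 3.7; next 3.3)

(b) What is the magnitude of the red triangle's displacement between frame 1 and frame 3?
6.6

The red triangle moved from (8.6, 8.8) to (7.1, 2.4), a distance of √(1.5² + 6.4²) ≈ 6.6.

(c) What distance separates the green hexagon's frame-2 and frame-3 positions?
0.5

The green hexagon moved from (5.1, 5.9) to (4.8, 5.5), a distance of √(0.3² + 0.4²) ≈ 0.5.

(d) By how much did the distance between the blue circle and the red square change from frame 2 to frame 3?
+2.5

Distance in frame 2: 4.0. Distance in frame 3: 6.5.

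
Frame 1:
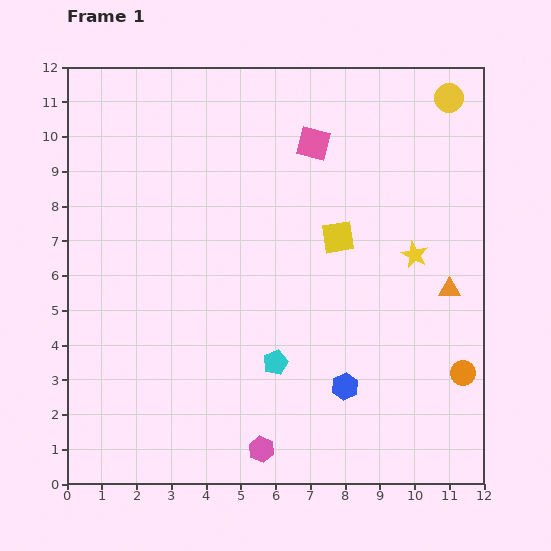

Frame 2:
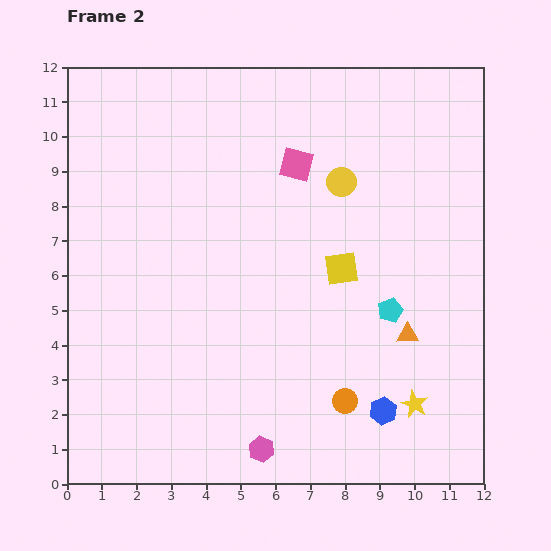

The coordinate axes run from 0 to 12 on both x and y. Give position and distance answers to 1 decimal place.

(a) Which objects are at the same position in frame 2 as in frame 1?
the pink hexagon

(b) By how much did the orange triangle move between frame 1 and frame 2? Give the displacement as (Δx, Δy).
(-1.2, -1.3)

The orange triangle was at (11.0, 5.6) in frame 1 and (9.8, 4.3) in frame 2.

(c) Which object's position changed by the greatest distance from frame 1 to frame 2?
the yellow star

(moved 4.3; next 3.9)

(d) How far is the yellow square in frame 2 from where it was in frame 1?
0.9

The yellow square moved from (7.8, 7.1) to (7.9, 6.2), a distance of √(0.1² + 0.9²) ≈ 0.9.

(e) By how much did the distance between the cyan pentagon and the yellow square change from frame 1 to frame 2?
-2.2

Distance in frame 1: 4.0. Distance in frame 2: 1.8.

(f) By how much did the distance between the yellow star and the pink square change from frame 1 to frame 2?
+3.4

Distance in frame 1: 4.3. Distance in frame 2: 7.7.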